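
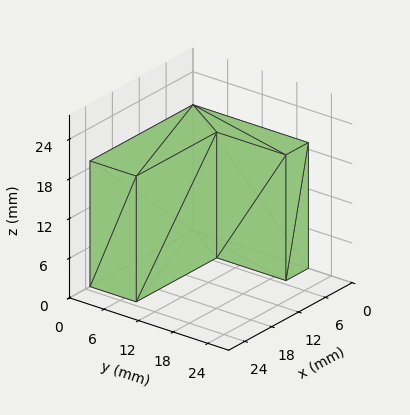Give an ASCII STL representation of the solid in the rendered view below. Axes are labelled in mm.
Reading the render: the shape is an L-shaped prism: outer 23 × 20 mm, arm thicknesses ≈ 8 mm (horizontal) and 5 mm (vertical), extruded 19 mm in z (dimensions read to the nearest mm from the axis ticks). For the STL, each face is triangulated and given an outward normal.

solid part
  facet normal 0.0000 0.0000 -1.0000
    outer loop
      vertex 23.000 8.000 0.000
      vertex 23.000 0.000 0.000
      vertex 0.000 0.000 0.000
    endloop
  endfacet
  facet normal 0.0000 0.0000 -1.0000
    outer loop
      vertex 5.000 8.000 0.000
      vertex 23.000 8.000 0.000
      vertex 0.000 0.000 0.000
    endloop
  endfacet
  facet normal 0.0000 0.0000 -1.0000
    outer loop
      vertex 5.000 20.000 0.000
      vertex 5.000 8.000 0.000
      vertex 0.000 0.000 0.000
    endloop
  endfacet
  facet normal 0.0000 0.0000 -1.0000
    outer loop
      vertex 0.000 20.000 0.000
      vertex 5.000 20.000 0.000
      vertex 0.000 0.000 0.000
    endloop
  endfacet
  facet normal 0.0000 0.0000 1.0000
    outer loop
      vertex 0.000 0.000 19.000
      vertex 23.000 0.000 19.000
      vertex 23.000 8.000 19.000
    endloop
  endfacet
  facet normal 0.0000 0.0000 1.0000
    outer loop
      vertex 0.000 0.000 19.000
      vertex 23.000 8.000 19.000
      vertex 5.000 8.000 19.000
    endloop
  endfacet
  facet normal 0.0000 0.0000 1.0000
    outer loop
      vertex 0.000 0.000 19.000
      vertex 5.000 8.000 19.000
      vertex 5.000 20.000 19.000
    endloop
  endfacet
  facet normal 0.0000 0.0000 1.0000
    outer loop
      vertex 0.000 0.000 19.000
      vertex 5.000 20.000 19.000
      vertex 0.000 20.000 19.000
    endloop
  endfacet
  facet normal 0.0000 -1.0000 0.0000
    outer loop
      vertex 0.000 0.000 0.000
      vertex 23.000 0.000 0.000
      vertex 23.000 0.000 19.000
    endloop
  endfacet
  facet normal 0.0000 -1.0000 0.0000
    outer loop
      vertex 0.000 0.000 0.000
      vertex 23.000 0.000 19.000
      vertex 0.000 0.000 19.000
    endloop
  endfacet
  facet normal 1.0000 0.0000 0.0000
    outer loop
      vertex 23.000 0.000 0.000
      vertex 23.000 8.000 0.000
      vertex 23.000 8.000 19.000
    endloop
  endfacet
  facet normal 1.0000 0.0000 0.0000
    outer loop
      vertex 23.000 0.000 0.000
      vertex 23.000 8.000 19.000
      vertex 23.000 0.000 19.000
    endloop
  endfacet
  facet normal 0.0000 1.0000 0.0000
    outer loop
      vertex 23.000 8.000 0.000
      vertex 5.000 8.000 0.000
      vertex 5.000 8.000 19.000
    endloop
  endfacet
  facet normal 0.0000 1.0000 0.0000
    outer loop
      vertex 23.000 8.000 0.000
      vertex 5.000 8.000 19.000
      vertex 23.000 8.000 19.000
    endloop
  endfacet
  facet normal 1.0000 0.0000 0.0000
    outer loop
      vertex 5.000 8.000 0.000
      vertex 5.000 20.000 0.000
      vertex 5.000 20.000 19.000
    endloop
  endfacet
  facet normal 1.0000 0.0000 0.0000
    outer loop
      vertex 5.000 8.000 0.000
      vertex 5.000 20.000 19.000
      vertex 5.000 8.000 19.000
    endloop
  endfacet
  facet normal 0.0000 1.0000 0.0000
    outer loop
      vertex 5.000 20.000 0.000
      vertex 0.000 20.000 0.000
      vertex 0.000 20.000 19.000
    endloop
  endfacet
  facet normal 0.0000 1.0000 0.0000
    outer loop
      vertex 5.000 20.000 0.000
      vertex 0.000 20.000 19.000
      vertex 5.000 20.000 19.000
    endloop
  endfacet
  facet normal -1.0000 0.0000 0.0000
    outer loop
      vertex 0.000 20.000 0.000
      vertex 0.000 0.000 0.000
      vertex 0.000 0.000 19.000
    endloop
  endfacet
  facet normal -1.0000 0.0000 0.0000
    outer loop
      vertex 0.000 20.000 0.000
      vertex 0.000 0.000 19.000
      vertex 0.000 20.000 19.000
    endloop
  endfacet
endsolid part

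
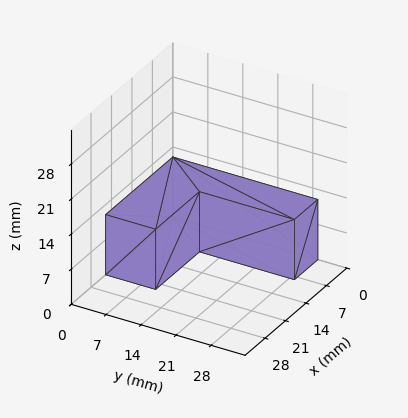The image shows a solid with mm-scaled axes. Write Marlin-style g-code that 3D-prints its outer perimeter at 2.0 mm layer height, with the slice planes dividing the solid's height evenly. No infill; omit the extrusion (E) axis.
Reading the render: the shape is an L-shaped prism: outer 23 × 29 mm, arm thicknesses ≈ 10 mm (horizontal) and 8 mm (vertical), extruded 12 mm in z (dimensions read to the nearest mm from the axis ticks). For the g-code, the solid's height is divided into equal slices at the stated Δz and each level perimeter traced with G1 moves after a G0 lift.

; perimeter-only toolpath
G21 ; units = mm
G90 ; absolute positioning
G28 ; home
; layer 1
G0 Z2.0
G0 X0.0 Y0.0
G1 X23.0 Y0.0
G1 X23.0 Y10.0
G1 X8.0 Y10.0
G1 X8.0 Y29.0
G1 X0.0 Y29.0
G1 X0.0 Y0.0
; layer 2
G0 Z4.0
G0 X0.0 Y0.0
G1 X23.0 Y0.0
G1 X23.0 Y10.0
G1 X8.0 Y10.0
G1 X8.0 Y29.0
G1 X0.0 Y29.0
G1 X0.0 Y0.0
; layer 3
G0 Z6.0
G0 X0.0 Y0.0
G1 X23.0 Y0.0
G1 X23.0 Y10.0
G1 X8.0 Y10.0
G1 X8.0 Y29.0
G1 X0.0 Y29.0
G1 X0.0 Y0.0
; layer 4
G0 Z8.0
G0 X0.0 Y0.0
G1 X23.0 Y0.0
G1 X23.0 Y10.0
G1 X8.0 Y10.0
G1 X8.0 Y29.0
G1 X0.0 Y29.0
G1 X0.0 Y0.0
; layer 5
G0 Z10.0
G0 X0.0 Y0.0
G1 X23.0 Y0.0
G1 X23.0 Y10.0
G1 X8.0 Y10.0
G1 X8.0 Y29.0
G1 X0.0 Y29.0
G1 X0.0 Y0.0
; layer 6
G0 Z12.0
G0 X0.0 Y0.0
G1 X23.0 Y0.0
G1 X23.0 Y10.0
G1 X8.0 Y10.0
G1 X8.0 Y29.0
G1 X0.0 Y29.0
G1 X0.0 Y0.0
M2 ; end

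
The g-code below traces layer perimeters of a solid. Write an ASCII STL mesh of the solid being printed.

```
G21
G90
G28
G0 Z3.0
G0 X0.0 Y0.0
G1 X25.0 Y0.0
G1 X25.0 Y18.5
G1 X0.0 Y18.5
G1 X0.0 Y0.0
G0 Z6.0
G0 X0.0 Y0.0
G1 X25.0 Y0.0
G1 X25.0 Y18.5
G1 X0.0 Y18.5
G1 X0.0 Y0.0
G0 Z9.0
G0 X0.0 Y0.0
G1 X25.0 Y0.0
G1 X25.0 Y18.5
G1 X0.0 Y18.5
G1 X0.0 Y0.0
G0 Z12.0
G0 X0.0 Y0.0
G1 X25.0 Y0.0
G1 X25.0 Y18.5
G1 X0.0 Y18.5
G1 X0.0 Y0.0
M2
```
solid part
  facet normal 0.0000 0.0000 -1.0000
    outer loop
      vertex 25.0 18.5 0.0
      vertex 25.0 0.0 0.0
      vertex 0.0 0.0 0.0
    endloop
  endfacet
  facet normal 0.0000 0.0000 -1.0000
    outer loop
      vertex 0.0 18.5 0.0
      vertex 25.0 18.5 0.0
      vertex 0.0 0.0 0.0
    endloop
  endfacet
  facet normal 0.0000 0.0000 1.0000
    outer loop
      vertex 0.0 0.0 12.0
      vertex 25.0 0.0 12.0
      vertex 25.0 18.5 12.0
    endloop
  endfacet
  facet normal 0.0000 0.0000 1.0000
    outer loop
      vertex 0.0 0.0 12.0
      vertex 25.0 18.5 12.0
      vertex 0.0 18.5 12.0
    endloop
  endfacet
  facet normal 0.0000 -1.0000 0.0000
    outer loop
      vertex 0.0 0.0 0.0
      vertex 25.0 0.0 0.0
      vertex 25.0 0.0 12.0
    endloop
  endfacet
  facet normal 0.0000 -1.0000 0.0000
    outer loop
      vertex 0.0 0.0 0.0
      vertex 25.0 0.0 12.0
      vertex 0.0 0.0 12.0
    endloop
  endfacet
  facet normal 0.0000 1.0000 0.0000
    outer loop
      vertex 25.0 18.5 12.0
      vertex 25.0 18.5 0.0
      vertex 0.0 18.5 0.0
    endloop
  endfacet
  facet normal 0.0000 1.0000 0.0000
    outer loop
      vertex 0.0 18.5 12.0
      vertex 25.0 18.5 12.0
      vertex 0.0 18.5 0.0
    endloop
  endfacet
  facet normal -1.0000 0.0000 0.0000
    outer loop
      vertex 0.0 18.5 12.0
      vertex 0.0 18.5 0.0
      vertex 0.0 0.0 0.0
    endloop
  endfacet
  facet normal -1.0000 0.0000 0.0000
    outer loop
      vertex 0.0 0.0 12.0
      vertex 0.0 18.5 12.0
      vertex 0.0 0.0 0.0
    endloop
  endfacet
  facet normal 1.0000 0.0000 0.0000
    outer loop
      vertex 25.0 0.0 0.0
      vertex 25.0 18.5 0.0
      vertex 25.0 18.5 12.0
    endloop
  endfacet
  facet normal 1.0000 0.0000 0.0000
    outer loop
      vertex 25.0 0.0 0.0
      vertex 25.0 18.5 12.0
      vertex 25.0 0.0 12.0
    endloop
  endfacet
endsolid part

The G0 Z moves step by Δz≈3.0 mm. Every layer's G1 loop is the same polygon, so the solid is a straight extrusion of it from z=0 to z≈12. Closing with flat bottom and top caps and triangulating gives 12 facets — a rectangular box, roughly 25 × 18.5 mm footprint and 12 mm tall.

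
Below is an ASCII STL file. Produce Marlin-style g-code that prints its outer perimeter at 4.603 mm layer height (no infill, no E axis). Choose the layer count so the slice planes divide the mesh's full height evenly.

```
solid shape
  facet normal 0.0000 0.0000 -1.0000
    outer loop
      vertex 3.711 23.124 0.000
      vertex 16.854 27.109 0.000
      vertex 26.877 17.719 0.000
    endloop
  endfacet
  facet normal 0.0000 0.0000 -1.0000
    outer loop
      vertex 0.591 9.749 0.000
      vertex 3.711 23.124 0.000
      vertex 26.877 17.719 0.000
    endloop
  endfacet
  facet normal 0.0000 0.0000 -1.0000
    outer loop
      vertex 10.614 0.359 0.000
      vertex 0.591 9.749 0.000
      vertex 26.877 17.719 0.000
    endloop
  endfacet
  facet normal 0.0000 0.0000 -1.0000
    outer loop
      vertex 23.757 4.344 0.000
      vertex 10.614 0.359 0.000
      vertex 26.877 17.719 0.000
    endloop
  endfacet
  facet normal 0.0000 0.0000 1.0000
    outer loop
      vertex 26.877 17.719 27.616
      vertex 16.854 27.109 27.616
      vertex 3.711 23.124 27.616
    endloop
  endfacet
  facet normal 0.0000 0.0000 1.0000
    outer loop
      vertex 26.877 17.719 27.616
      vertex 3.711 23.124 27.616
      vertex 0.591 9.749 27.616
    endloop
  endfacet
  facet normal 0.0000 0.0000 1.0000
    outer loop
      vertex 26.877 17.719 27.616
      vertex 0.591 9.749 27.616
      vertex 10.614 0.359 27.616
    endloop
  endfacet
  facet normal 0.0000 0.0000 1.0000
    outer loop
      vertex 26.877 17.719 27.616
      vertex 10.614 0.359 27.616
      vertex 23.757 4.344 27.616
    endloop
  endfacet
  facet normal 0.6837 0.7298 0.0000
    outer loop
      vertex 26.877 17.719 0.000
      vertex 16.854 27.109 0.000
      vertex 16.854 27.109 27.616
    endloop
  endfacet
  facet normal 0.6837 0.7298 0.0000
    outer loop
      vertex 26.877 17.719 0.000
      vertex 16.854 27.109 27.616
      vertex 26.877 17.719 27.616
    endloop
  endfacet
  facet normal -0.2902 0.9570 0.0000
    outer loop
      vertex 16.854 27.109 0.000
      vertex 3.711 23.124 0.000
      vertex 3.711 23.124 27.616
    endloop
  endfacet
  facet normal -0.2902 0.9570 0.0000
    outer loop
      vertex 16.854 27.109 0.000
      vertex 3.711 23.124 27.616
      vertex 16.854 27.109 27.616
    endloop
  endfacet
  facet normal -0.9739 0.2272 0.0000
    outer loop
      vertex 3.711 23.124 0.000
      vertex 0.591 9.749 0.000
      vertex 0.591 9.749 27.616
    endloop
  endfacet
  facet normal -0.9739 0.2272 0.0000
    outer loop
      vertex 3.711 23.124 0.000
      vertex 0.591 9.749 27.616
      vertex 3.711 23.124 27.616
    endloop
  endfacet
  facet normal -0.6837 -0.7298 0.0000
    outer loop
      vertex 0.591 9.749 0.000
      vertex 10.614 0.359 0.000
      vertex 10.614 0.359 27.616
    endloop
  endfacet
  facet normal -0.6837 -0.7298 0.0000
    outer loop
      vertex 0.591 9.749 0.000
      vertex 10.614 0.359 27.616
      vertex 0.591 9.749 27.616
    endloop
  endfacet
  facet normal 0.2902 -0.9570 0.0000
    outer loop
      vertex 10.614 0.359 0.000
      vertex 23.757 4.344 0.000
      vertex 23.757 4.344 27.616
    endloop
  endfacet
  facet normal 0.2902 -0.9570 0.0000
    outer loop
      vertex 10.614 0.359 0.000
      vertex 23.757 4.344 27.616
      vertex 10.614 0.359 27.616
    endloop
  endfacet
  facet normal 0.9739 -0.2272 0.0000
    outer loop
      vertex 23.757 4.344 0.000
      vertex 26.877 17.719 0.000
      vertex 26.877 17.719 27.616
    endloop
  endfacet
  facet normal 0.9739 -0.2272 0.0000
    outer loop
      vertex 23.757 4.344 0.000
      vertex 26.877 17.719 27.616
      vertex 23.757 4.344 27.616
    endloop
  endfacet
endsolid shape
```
; perimeter-only toolpath
G21 ; units = mm
G90 ; absolute positioning
G28 ; home
; layer 1
G0 Z4.603
G0 X26.877 Y17.719
G1 X16.854 Y27.109
G1 X3.711 Y23.124
G1 X0.591 Y9.749
G1 X10.614 Y0.359
G1 X23.757 Y4.344
G1 X26.877 Y17.719
; layer 2
G0 Z9.205
G0 X26.877 Y17.719
G1 X16.854 Y27.109
G1 X3.711 Y23.124
G1 X0.591 Y9.749
G1 X10.614 Y0.359
G1 X23.757 Y4.344
G1 X26.877 Y17.719
; layer 3
G0 Z13.808
G0 X26.877 Y17.719
G1 X16.854 Y27.109
G1 X3.711 Y23.124
G1 X0.591 Y9.749
G1 X10.614 Y0.359
G1 X23.757 Y4.344
G1 X26.877 Y17.719
; layer 4
G0 Z18.411
G0 X26.877 Y17.719
G1 X16.854 Y27.109
G1 X3.711 Y23.124
G1 X0.591 Y9.749
G1 X10.614 Y0.359
G1 X23.757 Y4.344
G1 X26.877 Y17.719
; layer 5
G0 Z23.013
G0 X26.877 Y17.719
G1 X16.854 Y27.109
G1 X3.711 Y23.124
G1 X0.591 Y9.749
G1 X10.614 Y0.359
G1 X23.757 Y4.344
G1 X26.877 Y17.719
; layer 6
G0 Z27.616
G0 X26.877 Y17.719
G1 X16.854 Y27.109
G1 X3.711 Y23.124
G1 X0.591 Y9.749
G1 X10.614 Y0.359
G1 X23.757 Y4.344
G1 X26.877 Y17.719
M2 ; end

The solid is a regular 6-sided prism (a cylinder approximated with 6 flat sides), circumscribed radius ≈ 13.7 mm, height ≈ 27.6 mm. Slicing at Δz = 4.603 mm — 6 equal slices spanning the solid's height, so layer i sits at z = i·h/6 — gives 6 non-empty perimeters. Each is a 6-segment closed polygon; G0 lifts to the layer z and rapids to the start vertex, then G1 traces the edges.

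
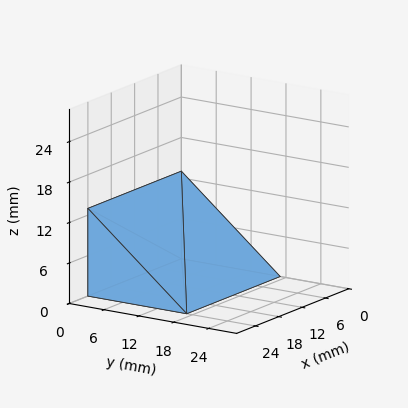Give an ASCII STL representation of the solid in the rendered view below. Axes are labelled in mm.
Reading the render: the shape is a wedge (ramp): 24 × 17 mm base, rising to 13 mm along the y=0 edge and sloping linearly to z=0 at y=17 (dimensions read to the nearest mm from the axis ticks). For the STL, each face is triangulated and given an outward normal.

solid part
  facet normal 0.0000 0.0000 -1.0000
    outer loop
      vertex 24.000 17.000 0.000
      vertex 24.000 0.000 0.000
      vertex 0.000 0.000 0.000
    endloop
  endfacet
  facet normal 0.0000 0.0000 -1.0000
    outer loop
      vertex 0.000 17.000 0.000
      vertex 24.000 17.000 0.000
      vertex 0.000 0.000 0.000
    endloop
  endfacet
  facet normal 0.0000 -1.0000 0.0000
    outer loop
      vertex 0.000 0.000 0.000
      vertex 24.000 0.000 0.000
      vertex 24.000 0.000 13.000
    endloop
  endfacet
  facet normal 0.0000 -1.0000 0.0000
    outer loop
      vertex 0.000 0.000 0.000
      vertex 24.000 0.000 13.000
      vertex 0.000 0.000 13.000
    endloop
  endfacet
  facet normal 0.0000 0.6075 0.7944
    outer loop
      vertex 0.000 0.000 13.000
      vertex 24.000 0.000 13.000
      vertex 24.000 17.000 0.000
    endloop
  endfacet
  facet normal 0.0000 0.6075 0.7944
    outer loop
      vertex 0.000 0.000 13.000
      vertex 24.000 17.000 0.000
      vertex 0.000 17.000 0.000
    endloop
  endfacet
  facet normal -1.0000 0.0000 0.0000
    outer loop
      vertex 0.000 0.000 13.000
      vertex 0.000 17.000 0.000
      vertex 0.000 0.000 0.000
    endloop
  endfacet
  facet normal 1.0000 0.0000 0.0000
    outer loop
      vertex 24.000 0.000 0.000
      vertex 24.000 17.000 0.000
      vertex 24.000 0.000 13.000
    endloop
  endfacet
endsolid part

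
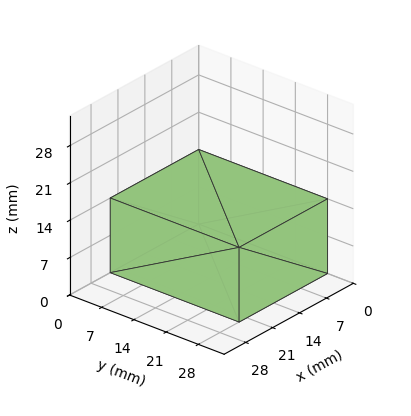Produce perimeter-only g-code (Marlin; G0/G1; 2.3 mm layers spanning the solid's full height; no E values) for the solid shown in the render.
Reading the render: the shape is a rectangular box, roughly 23 × 28 mm footprint and 14 mm tall (dimensions read to the nearest mm from the axis ticks). For the g-code, the solid's height is divided into equal slices at the stated Δz and each level perimeter traced with G1 moves after a G0 lift.

; perimeter-only toolpath
G21 ; units = mm
G90 ; absolute positioning
G28 ; home
; layer 1
G0 Z2.3
G0 X0.0 Y0.0
G1 X23.0 Y0.0
G1 X23.0 Y28.0
G1 X0.0 Y28.0
G1 X0.0 Y0.0
; layer 2
G0 Z4.7
G0 X0.0 Y0.0
G1 X23.0 Y0.0
G1 X23.0 Y28.0
G1 X0.0 Y28.0
G1 X0.0 Y0.0
; layer 3
G0 Z7.0
G0 X0.0 Y0.0
G1 X23.0 Y0.0
G1 X23.0 Y28.0
G1 X0.0 Y28.0
G1 X0.0 Y0.0
; layer 4
G0 Z9.3
G0 X0.0 Y0.0
G1 X23.0 Y0.0
G1 X23.0 Y28.0
G1 X0.0 Y28.0
G1 X0.0 Y0.0
; layer 5
G0 Z11.7
G0 X0.0 Y0.0
G1 X23.0 Y0.0
G1 X23.0 Y28.0
G1 X0.0 Y28.0
G1 X0.0 Y0.0
; layer 6
G0 Z14.0
G0 X0.0 Y0.0
G1 X23.0 Y0.0
G1 X23.0 Y28.0
G1 X0.0 Y28.0
G1 X0.0 Y0.0
M2 ; end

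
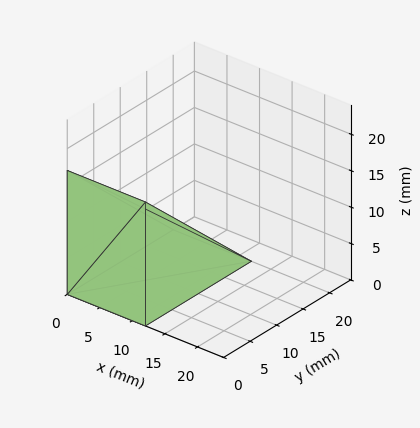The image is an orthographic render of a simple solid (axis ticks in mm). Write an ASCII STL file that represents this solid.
Reading the render: the shape is a wedge (ramp): 12 × 20 mm base, rising to 17 mm along the y=0 edge and sloping linearly to z=0 at y=20 (dimensions read to the nearest mm from the axis ticks). For the STL, each face is triangulated and given an outward normal.

solid part
  facet normal 0.0000 0.0000 -1.0000
    outer loop
      vertex 12.000 20.000 0.000
      vertex 12.000 0.000 0.000
      vertex 0.000 0.000 0.000
    endloop
  endfacet
  facet normal 0.0000 0.0000 -1.0000
    outer loop
      vertex 0.000 20.000 0.000
      vertex 12.000 20.000 0.000
      vertex 0.000 0.000 0.000
    endloop
  endfacet
  facet normal 0.0000 -1.0000 0.0000
    outer loop
      vertex 0.000 0.000 0.000
      vertex 12.000 0.000 0.000
      vertex 12.000 0.000 17.000
    endloop
  endfacet
  facet normal 0.0000 -1.0000 0.0000
    outer loop
      vertex 0.000 0.000 0.000
      vertex 12.000 0.000 17.000
      vertex 0.000 0.000 17.000
    endloop
  endfacet
  facet normal 0.0000 0.6476 0.7619
    outer loop
      vertex 0.000 0.000 17.000
      vertex 12.000 0.000 17.000
      vertex 12.000 20.000 0.000
    endloop
  endfacet
  facet normal 0.0000 0.6476 0.7619
    outer loop
      vertex 0.000 0.000 17.000
      vertex 12.000 20.000 0.000
      vertex 0.000 20.000 0.000
    endloop
  endfacet
  facet normal -1.0000 0.0000 0.0000
    outer loop
      vertex 0.000 0.000 17.000
      vertex 0.000 20.000 0.000
      vertex 0.000 0.000 0.000
    endloop
  endfacet
  facet normal 1.0000 0.0000 0.0000
    outer loop
      vertex 12.000 0.000 0.000
      vertex 12.000 20.000 0.000
      vertex 12.000 0.000 17.000
    endloop
  endfacet
endsolid part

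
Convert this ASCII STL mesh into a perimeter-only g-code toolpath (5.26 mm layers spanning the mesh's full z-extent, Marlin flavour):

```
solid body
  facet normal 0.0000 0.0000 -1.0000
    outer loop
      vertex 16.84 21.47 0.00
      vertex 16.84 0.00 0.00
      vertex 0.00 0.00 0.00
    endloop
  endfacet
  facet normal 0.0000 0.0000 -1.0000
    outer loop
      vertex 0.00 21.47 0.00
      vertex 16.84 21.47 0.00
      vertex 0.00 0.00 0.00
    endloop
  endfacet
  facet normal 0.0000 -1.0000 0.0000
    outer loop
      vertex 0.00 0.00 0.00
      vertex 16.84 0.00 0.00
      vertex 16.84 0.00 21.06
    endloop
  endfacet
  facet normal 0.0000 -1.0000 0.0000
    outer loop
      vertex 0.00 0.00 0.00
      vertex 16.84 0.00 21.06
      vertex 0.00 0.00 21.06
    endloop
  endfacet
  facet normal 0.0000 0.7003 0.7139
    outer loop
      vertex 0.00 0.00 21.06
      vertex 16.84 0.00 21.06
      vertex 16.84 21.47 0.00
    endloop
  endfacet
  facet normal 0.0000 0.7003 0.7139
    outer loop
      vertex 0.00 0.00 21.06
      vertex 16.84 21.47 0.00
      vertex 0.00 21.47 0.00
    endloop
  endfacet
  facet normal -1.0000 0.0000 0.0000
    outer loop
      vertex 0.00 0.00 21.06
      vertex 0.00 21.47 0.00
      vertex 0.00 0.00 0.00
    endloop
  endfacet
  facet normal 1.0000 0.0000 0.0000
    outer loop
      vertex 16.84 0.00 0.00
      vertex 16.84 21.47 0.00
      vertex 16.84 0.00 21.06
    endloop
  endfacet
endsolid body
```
; perimeter-only toolpath
G21 ; units = mm
G90 ; absolute positioning
G28 ; home
; layer 1
G0 Z5.26
G0 X0.00 Y0.00
G1 X16.84 Y0.00
G1 X16.84 Y16.10
G1 X0.00 Y16.10
G1 X0.00 Y0.00
; layer 2
G0 Z10.53
G0 X0.00 Y0.00
G1 X16.84 Y0.00
G1 X16.84 Y10.73
G1 X0.00 Y10.73
G1 X0.00 Y0.00
; layer 3
G0 Z15.79
G0 X0.00 Y0.00
G1 X16.84 Y0.00
G1 X16.84 Y5.37
G1 X0.00 Y5.37
G1 X0.00 Y0.00
M2 ; end

The solid is a wedge (ramp): 16.8 × 21.5 mm base, rising to 21.1 mm along the y=0 edge and sloping linearly to z=0 at y=21.5. Slicing at Δz = 5.26 mm — 4 equal slices spanning the solid's height, so layer i sits at z = i·h/4 — gives 3 non-empty perimeters. Each is a 4-segment closed polygon; G0 lifts to the layer z and rapids to the start vertex, then G1 traces the edges. The cross-section shrinks linearly with z (the slice at the apex is degenerate and omitted).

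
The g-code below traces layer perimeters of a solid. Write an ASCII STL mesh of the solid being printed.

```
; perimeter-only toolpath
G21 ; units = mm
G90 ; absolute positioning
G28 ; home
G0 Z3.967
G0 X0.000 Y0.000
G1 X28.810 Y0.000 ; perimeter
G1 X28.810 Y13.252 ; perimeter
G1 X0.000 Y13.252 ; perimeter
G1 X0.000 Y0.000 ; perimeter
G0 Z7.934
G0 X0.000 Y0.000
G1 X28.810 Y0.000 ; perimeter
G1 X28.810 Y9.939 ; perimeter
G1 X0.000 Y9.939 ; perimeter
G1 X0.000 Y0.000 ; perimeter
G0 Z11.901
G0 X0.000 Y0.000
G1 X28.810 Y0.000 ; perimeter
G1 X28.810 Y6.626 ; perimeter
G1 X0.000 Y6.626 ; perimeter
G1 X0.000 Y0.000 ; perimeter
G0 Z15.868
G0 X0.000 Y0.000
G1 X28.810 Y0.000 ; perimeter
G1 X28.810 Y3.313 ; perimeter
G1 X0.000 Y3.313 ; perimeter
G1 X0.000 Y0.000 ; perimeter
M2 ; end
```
solid part
  facet normal 0.0000 0.0000 -1.0000
    outer loop
      vertex 28.810 16.565 0.000
      vertex 28.810 0.000 0.000
      vertex 0.000 0.000 0.000
    endloop
  endfacet
  facet normal 0.0000 0.0000 -1.0000
    outer loop
      vertex 0.000 16.565 0.000
      vertex 28.810 16.565 0.000
      vertex 0.000 0.000 0.000
    endloop
  endfacet
  facet normal 0.0000 -1.0000 0.0000
    outer loop
      vertex 0.000 0.000 0.000
      vertex 28.810 0.000 0.000
      vertex 28.810 0.000 19.835
    endloop
  endfacet
  facet normal 0.0000 -1.0000 0.0000
    outer loop
      vertex 0.000 0.000 0.000
      vertex 28.810 0.000 19.835
      vertex 0.000 0.000 19.835
    endloop
  endfacet
  facet normal 0.0000 0.7675 0.6410
    outer loop
      vertex 0.000 0.000 19.835
      vertex 28.810 0.000 19.835
      vertex 28.810 16.565 0.000
    endloop
  endfacet
  facet normal 0.0000 0.7675 0.6410
    outer loop
      vertex 0.000 0.000 19.835
      vertex 28.810 16.565 0.000
      vertex 0.000 16.565 0.000
    endloop
  endfacet
  facet normal -1.0000 0.0000 0.0000
    outer loop
      vertex 0.000 0.000 19.835
      vertex 0.000 16.565 0.000
      vertex 0.000 0.000 0.000
    endloop
  endfacet
  facet normal 1.0000 0.0000 0.0000
    outer loop
      vertex 28.810 0.000 0.000
      vertex 28.810 16.565 0.000
      vertex 28.810 0.000 19.835
    endloop
  endfacet
endsolid part

The G0 Z moves step by Δz≈3.967 mm. The G1 loops shrink linearly with z, so the solid tapers from its base footprint up to z≈19.8. Closing with a flat bottom cap and the tapered top and triangulating gives 8 facets — a wedge (ramp): 28.8 × 16.6 mm base, rising to 19.8 mm along the y=0 edge and sloping linearly to z=0 at y=16.6.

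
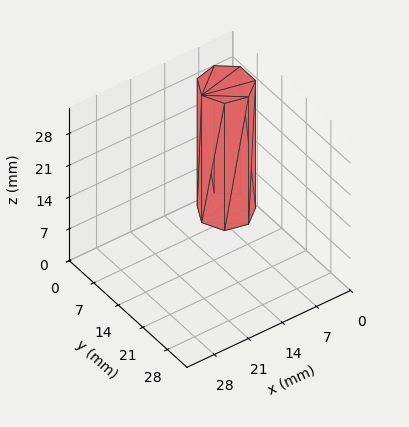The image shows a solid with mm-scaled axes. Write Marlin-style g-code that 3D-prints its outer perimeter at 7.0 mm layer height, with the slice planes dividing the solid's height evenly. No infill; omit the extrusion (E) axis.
Reading the render: the shape is a regular 7-sided prism (a cylinder approximated with 7 flat sides), circumscribed radius ≈ 5 mm, height ≈ 28 mm (dimensions read to the nearest mm from the axis ticks). For the g-code, the solid's height is divided into equal slices at the stated Δz and each level perimeter traced with G1 moves after a G0 lift.

; perimeter-only toolpath
G21 ; units = mm
G90 ; absolute positioning
G28 ; home
; layer 1
G0 Z7.0
G0 X10.0 Y5.0
G1 X8.1 Y8.9
G1 X3.9 Y9.9
G1 X0.5 Y7.2
G1 X0.5 Y2.8
G1 X3.9 Y0.1
G1 X8.1 Y1.1
G1 X10.0 Y5.0
; layer 2
G0 Z14.0
G0 X10.0 Y5.0
G1 X8.1 Y8.9
G1 X3.9 Y9.9
G1 X0.5 Y7.2
G1 X0.5 Y2.8
G1 X3.9 Y0.1
G1 X8.1 Y1.1
G1 X10.0 Y5.0
; layer 3
G0 Z21.0
G0 X10.0 Y5.0
G1 X8.1 Y8.9
G1 X3.9 Y9.9
G1 X0.5 Y7.2
G1 X0.5 Y2.8
G1 X3.9 Y0.1
G1 X8.1 Y1.1
G1 X10.0 Y5.0
; layer 4
G0 Z28.0
G0 X10.0 Y5.0
G1 X8.1 Y8.9
G1 X3.9 Y9.9
G1 X0.5 Y7.2
G1 X0.5 Y2.8
G1 X3.9 Y0.1
G1 X8.1 Y1.1
G1 X10.0 Y5.0
M2 ; end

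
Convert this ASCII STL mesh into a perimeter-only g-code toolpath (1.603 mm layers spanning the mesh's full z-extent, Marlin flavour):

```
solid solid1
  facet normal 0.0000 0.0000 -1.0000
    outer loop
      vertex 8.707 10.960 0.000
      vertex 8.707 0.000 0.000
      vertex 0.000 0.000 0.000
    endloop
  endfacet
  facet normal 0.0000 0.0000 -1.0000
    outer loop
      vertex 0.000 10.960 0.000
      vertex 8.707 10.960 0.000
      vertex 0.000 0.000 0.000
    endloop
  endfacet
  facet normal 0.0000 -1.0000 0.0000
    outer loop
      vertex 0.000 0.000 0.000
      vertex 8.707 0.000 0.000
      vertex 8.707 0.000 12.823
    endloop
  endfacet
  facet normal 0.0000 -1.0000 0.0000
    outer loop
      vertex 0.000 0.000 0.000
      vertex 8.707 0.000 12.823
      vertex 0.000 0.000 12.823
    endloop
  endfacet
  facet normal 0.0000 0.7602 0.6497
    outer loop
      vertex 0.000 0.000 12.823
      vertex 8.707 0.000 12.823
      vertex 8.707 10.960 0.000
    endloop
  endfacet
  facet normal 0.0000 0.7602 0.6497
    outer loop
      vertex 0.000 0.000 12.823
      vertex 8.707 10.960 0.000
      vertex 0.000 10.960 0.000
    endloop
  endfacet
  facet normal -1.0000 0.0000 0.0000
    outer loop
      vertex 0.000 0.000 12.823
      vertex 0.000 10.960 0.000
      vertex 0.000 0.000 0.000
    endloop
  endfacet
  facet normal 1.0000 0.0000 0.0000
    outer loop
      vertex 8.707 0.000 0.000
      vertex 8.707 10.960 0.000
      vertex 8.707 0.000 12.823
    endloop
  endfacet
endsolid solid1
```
; perimeter-only toolpath
G21 ; units = mm
G90 ; absolute positioning
G28 ; home
; layer 1
G0 Z1.603
G0 X0.000 Y0.000
G1 X8.707 Y0.000
G1 X8.707 Y9.590
G1 X0.000 Y9.590
G1 X0.000 Y0.000
; layer 2
G0 Z3.206
G0 X0.000 Y0.000
G1 X8.707 Y0.000
G1 X8.707 Y8.220
G1 X0.000 Y8.220
G1 X0.000 Y0.000
; layer 3
G0 Z4.809
G0 X0.000 Y0.000
G1 X8.707 Y0.000
G1 X8.707 Y6.850
G1 X0.000 Y6.850
G1 X0.000 Y0.000
; layer 4
G0 Z6.412
G0 X0.000 Y0.000
G1 X8.707 Y0.000
G1 X8.707 Y5.480
G1 X0.000 Y5.480
G1 X0.000 Y0.000
; layer 5
G0 Z8.014
G0 X0.000 Y0.000
G1 X8.707 Y0.000
G1 X8.707 Y4.110
G1 X0.000 Y4.110
G1 X0.000 Y0.000
; layer 6
G0 Z9.617
G0 X0.000 Y0.000
G1 X8.707 Y0.000
G1 X8.707 Y2.740
G1 X0.000 Y2.740
G1 X0.000 Y0.000
; layer 7
G0 Z11.220
G0 X0.000 Y0.000
G1 X8.707 Y0.000
G1 X8.707 Y1.370
G1 X0.000 Y1.370
G1 X0.000 Y0.000
M2 ; end

The solid is a wedge (ramp): 8.71 × 11 mm base, rising to 12.8 mm along the y=0 edge and sloping linearly to z=0 at y=11. Slicing at Δz = 1.603 mm — 8 equal slices spanning the solid's height, so layer i sits at z = i·h/8 — gives 7 non-empty perimeters. Each is a 4-segment closed polygon; G0 lifts to the layer z and rapids to the start vertex, then G1 traces the edges. The cross-section shrinks linearly with z (the slice at the apex is degenerate and omitted).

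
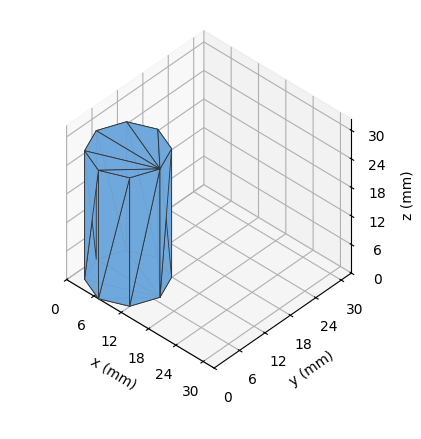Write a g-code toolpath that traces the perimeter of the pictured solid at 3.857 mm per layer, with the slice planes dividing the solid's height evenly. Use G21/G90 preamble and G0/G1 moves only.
Reading the render: the shape is a regular 8-sided prism (a cylinder approximated with 8 flat sides), circumscribed radius ≈ 7 mm, height ≈ 27 mm (dimensions read to the nearest mm from the axis ticks). For the g-code, the solid's height is divided into equal slices at the stated Δz and each level perimeter traced with G1 moves after a G0 lift.

; perimeter-only toolpath
G21 ; units = mm
G90 ; absolute positioning
G28 ; home
; layer 1
G0 Z3.857
G0 X14.000 Y7.000
G1 X11.950 Y11.950
G1 X7.000 Y14.000
G1 X2.050 Y11.950
G1 X0.000 Y7.000
G1 X2.050 Y2.050
G1 X7.000 Y0.000
G1 X11.950 Y2.050
G1 X14.000 Y7.000
; layer 2
G0 Z7.714
G0 X14.000 Y7.000
G1 X11.950 Y11.950
G1 X7.000 Y14.000
G1 X2.050 Y11.950
G1 X0.000 Y7.000
G1 X2.050 Y2.050
G1 X7.000 Y0.000
G1 X11.950 Y2.050
G1 X14.000 Y7.000
; layer 3
G0 Z11.571
G0 X14.000 Y7.000
G1 X11.950 Y11.950
G1 X7.000 Y14.000
G1 X2.050 Y11.950
G1 X0.000 Y7.000
G1 X2.050 Y2.050
G1 X7.000 Y0.000
G1 X11.950 Y2.050
G1 X14.000 Y7.000
; layer 4
G0 Z15.429
G0 X14.000 Y7.000
G1 X11.950 Y11.950
G1 X7.000 Y14.000
G1 X2.050 Y11.950
G1 X0.000 Y7.000
G1 X2.050 Y2.050
G1 X7.000 Y0.000
G1 X11.950 Y2.050
G1 X14.000 Y7.000
; layer 5
G0 Z19.286
G0 X14.000 Y7.000
G1 X11.950 Y11.950
G1 X7.000 Y14.000
G1 X2.050 Y11.950
G1 X0.000 Y7.000
G1 X2.050 Y2.050
G1 X7.000 Y0.000
G1 X11.950 Y2.050
G1 X14.000 Y7.000
; layer 6
G0 Z23.143
G0 X14.000 Y7.000
G1 X11.950 Y11.950
G1 X7.000 Y14.000
G1 X2.050 Y11.950
G1 X0.000 Y7.000
G1 X2.050 Y2.050
G1 X7.000 Y0.000
G1 X11.950 Y2.050
G1 X14.000 Y7.000
; layer 7
G0 Z27.000
G0 X14.000 Y7.000
G1 X11.950 Y11.950
G1 X7.000 Y14.000
G1 X2.050 Y11.950
G1 X0.000 Y7.000
G1 X2.050 Y2.050
G1 X7.000 Y0.000
G1 X11.950 Y2.050
G1 X14.000 Y7.000
M2 ; end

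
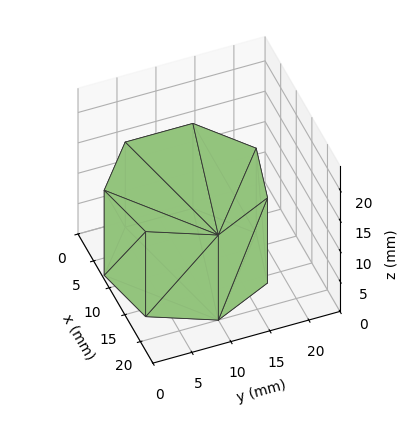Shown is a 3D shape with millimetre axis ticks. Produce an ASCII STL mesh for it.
Reading the render: the shape is a regular 7-sided prism (a cylinder approximated with 7 flat sides), circumscribed radius ≈ 10 mm, height ≈ 14 mm (dimensions read to the nearest mm from the axis ticks). For the STL, each face is triangulated and given an outward normal.

solid part
  facet normal 0.0000 0.0000 -1.0000
    outer loop
      vertex 7.77 19.75 0.00
      vertex 16.23 17.82 0.00
      vertex 20.00 10.00 0.00
    endloop
  endfacet
  facet normal 0.0000 0.0000 -1.0000
    outer loop
      vertex 0.99 14.34 0.00
      vertex 7.77 19.75 0.00
      vertex 20.00 10.00 0.00
    endloop
  endfacet
  facet normal 0.0000 0.0000 -1.0000
    outer loop
      vertex 0.99 5.66 0.00
      vertex 0.99 14.34 0.00
      vertex 20.00 10.00 0.00
    endloop
  endfacet
  facet normal 0.0000 0.0000 -1.0000
    outer loop
      vertex 7.77 0.25 0.00
      vertex 0.99 5.66 0.00
      vertex 20.00 10.00 0.00
    endloop
  endfacet
  facet normal 0.0000 0.0000 -1.0000
    outer loop
      vertex 16.23 2.18 0.00
      vertex 7.77 0.25 0.00
      vertex 20.00 10.00 0.00
    endloop
  endfacet
  facet normal 0.0000 0.0000 1.0000
    outer loop
      vertex 20.00 10.00 14.00
      vertex 16.23 17.82 14.00
      vertex 7.77 19.75 14.00
    endloop
  endfacet
  facet normal 0.0000 0.0000 1.0000
    outer loop
      vertex 20.00 10.00 14.00
      vertex 7.77 19.75 14.00
      vertex 0.99 14.34 14.00
    endloop
  endfacet
  facet normal 0.0000 0.0000 1.0000
    outer loop
      vertex 20.00 10.00 14.00
      vertex 0.99 14.34 14.00
      vertex 0.99 5.66 14.00
    endloop
  endfacet
  facet normal 0.0000 0.0000 1.0000
    outer loop
      vertex 20.00 10.00 14.00
      vertex 0.99 5.66 14.00
      vertex 7.77 0.25 14.00
    endloop
  endfacet
  facet normal 0.0000 0.0000 1.0000
    outer loop
      vertex 20.00 10.00 14.00
      vertex 7.77 0.25 14.00
      vertex 16.23 2.18 14.00
    endloop
  endfacet
  facet normal 0.9008 0.4343 0.0000
    outer loop
      vertex 20.00 10.00 0.00
      vertex 16.23 17.82 0.00
      vertex 16.23 17.82 14.00
    endloop
  endfacet
  facet normal 0.9008 0.4343 0.0000
    outer loop
      vertex 20.00 10.00 0.00
      vertex 16.23 17.82 14.00
      vertex 20.00 10.00 14.00
    endloop
  endfacet
  facet normal 0.2224 0.9750 0.0000
    outer loop
      vertex 16.23 17.82 0.00
      vertex 7.77 19.75 0.00
      vertex 7.77 19.75 14.00
    endloop
  endfacet
  facet normal 0.2224 0.9750 0.0000
    outer loop
      vertex 16.23 17.82 0.00
      vertex 7.77 19.75 14.00
      vertex 16.23 17.82 14.00
    endloop
  endfacet
  facet normal -0.6237 0.7817 0.0000
    outer loop
      vertex 7.77 19.75 0.00
      vertex 0.99 14.34 0.00
      vertex 0.99 14.34 14.00
    endloop
  endfacet
  facet normal -0.6237 0.7817 0.0000
    outer loop
      vertex 7.77 19.75 0.00
      vertex 0.99 14.34 14.00
      vertex 7.77 19.75 14.00
    endloop
  endfacet
  facet normal -1.0000 0.0000 0.0000
    outer loop
      vertex 0.99 14.34 0.00
      vertex 0.99 5.66 0.00
      vertex 0.99 5.66 14.00
    endloop
  endfacet
  facet normal -1.0000 0.0000 0.0000
    outer loop
      vertex 0.99 14.34 0.00
      vertex 0.99 5.66 14.00
      vertex 0.99 14.34 14.00
    endloop
  endfacet
  facet normal -0.6237 -0.7817 0.0000
    outer loop
      vertex 0.99 5.66 0.00
      vertex 7.77 0.25 0.00
      vertex 7.77 0.25 14.00
    endloop
  endfacet
  facet normal -0.6237 -0.7817 0.0000
    outer loop
      vertex 0.99 5.66 0.00
      vertex 7.77 0.25 14.00
      vertex 0.99 5.66 14.00
    endloop
  endfacet
  facet normal 0.2224 -0.9750 0.0000
    outer loop
      vertex 7.77 0.25 0.00
      vertex 16.23 2.18 0.00
      vertex 16.23 2.18 14.00
    endloop
  endfacet
  facet normal 0.2224 -0.9750 0.0000
    outer loop
      vertex 7.77 0.25 0.00
      vertex 16.23 2.18 14.00
      vertex 7.77 0.25 14.00
    endloop
  endfacet
  facet normal 0.9008 -0.4343 0.0000
    outer loop
      vertex 16.23 2.18 0.00
      vertex 20.00 10.00 0.00
      vertex 20.00 10.00 14.00
    endloop
  endfacet
  facet normal 0.9008 -0.4343 0.0000
    outer loop
      vertex 16.23 2.18 0.00
      vertex 20.00 10.00 14.00
      vertex 16.23 2.18 14.00
    endloop
  endfacet
endsolid part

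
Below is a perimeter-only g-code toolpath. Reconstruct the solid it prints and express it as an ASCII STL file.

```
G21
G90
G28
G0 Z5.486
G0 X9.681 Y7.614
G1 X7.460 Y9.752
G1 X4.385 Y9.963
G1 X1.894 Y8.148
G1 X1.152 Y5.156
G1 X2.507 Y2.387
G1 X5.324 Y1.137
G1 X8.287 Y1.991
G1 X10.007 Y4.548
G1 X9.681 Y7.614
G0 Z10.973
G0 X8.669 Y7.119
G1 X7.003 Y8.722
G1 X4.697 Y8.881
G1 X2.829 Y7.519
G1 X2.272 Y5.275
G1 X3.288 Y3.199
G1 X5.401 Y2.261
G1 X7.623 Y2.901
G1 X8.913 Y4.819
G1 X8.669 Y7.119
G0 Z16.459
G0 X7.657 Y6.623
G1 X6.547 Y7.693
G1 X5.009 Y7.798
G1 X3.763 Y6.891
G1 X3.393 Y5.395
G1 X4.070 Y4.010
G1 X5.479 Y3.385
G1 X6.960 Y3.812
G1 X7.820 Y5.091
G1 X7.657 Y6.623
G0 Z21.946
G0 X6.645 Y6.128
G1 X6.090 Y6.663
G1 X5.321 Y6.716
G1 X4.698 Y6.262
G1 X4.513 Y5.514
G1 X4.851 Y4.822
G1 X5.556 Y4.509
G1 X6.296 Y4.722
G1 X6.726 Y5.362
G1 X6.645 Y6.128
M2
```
solid part
  facet normal 0.0000 0.0000 -1.0000
    outer loop
      vertex 4.073 11.046 0.000
      vertex 7.917 10.782 0.000
      vertex 10.693 8.109 0.000
    endloop
  endfacet
  facet normal 0.0000 0.0000 -1.0000
    outer loop
      vertex 0.959 8.777 0.000
      vertex 4.073 11.046 0.000
      vertex 10.693 8.109 0.000
    endloop
  endfacet
  facet normal 0.0000 0.0000 -1.0000
    outer loop
      vertex 0.032 5.037 0.000
      vertex 0.959 8.777 0.000
      vertex 10.693 8.109 0.000
    endloop
  endfacet
  facet normal 0.0000 0.0000 -1.0000
    outer loop
      vertex 1.725 1.576 0.000
      vertex 0.032 5.037 0.000
      vertex 10.693 8.109 0.000
    endloop
  endfacet
  facet normal 0.0000 0.0000 -1.0000
    outer loop
      vertex 5.247 0.013 0.000
      vertex 1.725 1.576 0.000
      vertex 10.693 8.109 0.000
    endloop
  endfacet
  facet normal 0.0000 0.0000 -1.0000
    outer loop
      vertex 8.950 1.080 0.000
      vertex 5.247 0.013 0.000
      vertex 10.693 8.109 0.000
    endloop
  endfacet
  facet normal 0.0000 0.0000 -1.0000
    outer loop
      vertex 11.100 4.277 0.000
      vertex 8.950 1.080 0.000
      vertex 10.693 8.109 0.000
    endloop
  endfacet
  facet normal 0.6811 0.7073 0.1895
    outer loop
      vertex 10.693 8.109 0.000
      vertex 7.917 10.782 0.000
      vertex 5.633 5.633 27.432
    endloop
  endfacet
  facet normal 0.0673 0.9796 0.1895
    outer loop
      vertex 7.917 10.782 0.000
      vertex 4.073 11.046 0.000
      vertex 5.633 5.633 27.432
    endloop
  endfacet
  facet normal -0.5782 0.7936 0.1895
    outer loop
      vertex 4.073 11.046 0.000
      vertex 0.959 8.777 0.000
      vertex 5.633 5.633 27.432
    endloop
  endfacet
  facet normal -0.9530 0.2362 0.1895
    outer loop
      vertex 0.959 8.777 0.000
      vertex 0.032 5.037 0.000
      vertex 5.633 5.633 27.432
    endloop
  endfacet
  facet normal -0.8820 -0.4315 0.1895
    outer loop
      vertex 0.032 5.037 0.000
      vertex 1.725 1.576 0.000
      vertex 5.633 5.633 27.432
    endloop
  endfacet
  facet normal -0.3983 -0.8975 0.1895
    outer loop
      vertex 1.725 1.576 0.000
      vertex 5.247 0.013 0.000
      vertex 5.633 5.633 27.432
    endloop
  endfacet
  facet normal 0.2719 -0.9435 0.1895
    outer loop
      vertex 5.247 0.013 0.000
      vertex 8.950 1.080 0.000
      vertex 5.633 5.633 27.432
    endloop
  endfacet
  facet normal 0.8148 -0.5479 0.1895
    outer loop
      vertex 8.950 1.080 0.000
      vertex 11.100 4.277 0.000
      vertex 5.633 5.633 27.432
    endloop
  endfacet
  facet normal 0.9764 0.1037 0.1895
    outer loop
      vertex 11.100 4.277 0.000
      vertex 10.693 8.109 0.000
      vertex 5.633 5.633 27.432
    endloop
  endfacet
endsolid part

The G0 Z moves step by Δz≈5.486 mm. The G1 loops shrink linearly with z, so the solid tapers from its base footprint up to z≈27.4. Closing with a flat bottom cap and the tapered top and triangulating gives 16 facets — a regular 9-sided pyramid, base circumscribed radius ≈ 5.63 mm, apex at z ≈ 27.4 mm.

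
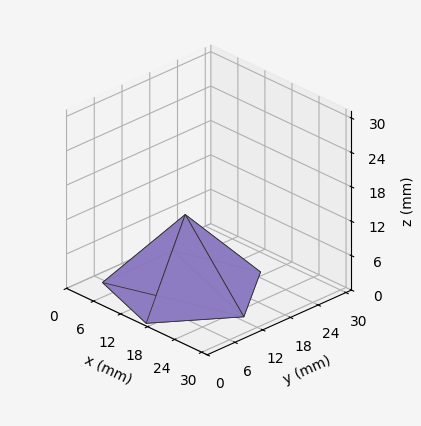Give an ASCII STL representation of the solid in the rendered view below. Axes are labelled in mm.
Reading the render: the shape is a regular 5-sided pyramid, base circumscribed radius ≈ 13 mm, apex at z ≈ 13 mm (dimensions read to the nearest mm from the axis ticks). For the STL, each face is triangulated and given an outward normal.

solid part
  facet normal 0.0000 0.0000 -1.0000
    outer loop
      vertex 2.483 20.641 0.000
      vertex 17.017 25.364 0.000
      vertex 26.000 13.000 0.000
    endloop
  endfacet
  facet normal 0.0000 0.0000 -1.0000
    outer loop
      vertex 2.483 5.359 0.000
      vertex 2.483 20.641 0.000
      vertex 26.000 13.000 0.000
    endloop
  endfacet
  facet normal 0.0000 0.0000 -1.0000
    outer loop
      vertex 17.017 0.636 0.000
      vertex 2.483 5.359 0.000
      vertex 26.000 13.000 0.000
    endloop
  endfacet
  facet normal 0.6290 0.4570 0.6290
    outer loop
      vertex 26.000 13.000 0.000
      vertex 17.017 25.364 0.000
      vertex 13.000 13.000 13.000
    endloop
  endfacet
  facet normal -0.2403 0.7394 0.6290
    outer loop
      vertex 17.017 25.364 0.000
      vertex 2.483 20.641 0.000
      vertex 13.000 13.000 13.000
    endloop
  endfacet
  facet normal -0.7774 0.0000 0.6290
    outer loop
      vertex 2.483 20.641 0.000
      vertex 2.483 5.359 0.000
      vertex 13.000 13.000 13.000
    endloop
  endfacet
  facet normal -0.2403 -0.7394 0.6290
    outer loop
      vertex 2.483 5.359 0.000
      vertex 17.017 0.636 0.000
      vertex 13.000 13.000 13.000
    endloop
  endfacet
  facet normal 0.6290 -0.4570 0.6290
    outer loop
      vertex 17.017 0.636 0.000
      vertex 26.000 13.000 0.000
      vertex 13.000 13.000 13.000
    endloop
  endfacet
endsolid part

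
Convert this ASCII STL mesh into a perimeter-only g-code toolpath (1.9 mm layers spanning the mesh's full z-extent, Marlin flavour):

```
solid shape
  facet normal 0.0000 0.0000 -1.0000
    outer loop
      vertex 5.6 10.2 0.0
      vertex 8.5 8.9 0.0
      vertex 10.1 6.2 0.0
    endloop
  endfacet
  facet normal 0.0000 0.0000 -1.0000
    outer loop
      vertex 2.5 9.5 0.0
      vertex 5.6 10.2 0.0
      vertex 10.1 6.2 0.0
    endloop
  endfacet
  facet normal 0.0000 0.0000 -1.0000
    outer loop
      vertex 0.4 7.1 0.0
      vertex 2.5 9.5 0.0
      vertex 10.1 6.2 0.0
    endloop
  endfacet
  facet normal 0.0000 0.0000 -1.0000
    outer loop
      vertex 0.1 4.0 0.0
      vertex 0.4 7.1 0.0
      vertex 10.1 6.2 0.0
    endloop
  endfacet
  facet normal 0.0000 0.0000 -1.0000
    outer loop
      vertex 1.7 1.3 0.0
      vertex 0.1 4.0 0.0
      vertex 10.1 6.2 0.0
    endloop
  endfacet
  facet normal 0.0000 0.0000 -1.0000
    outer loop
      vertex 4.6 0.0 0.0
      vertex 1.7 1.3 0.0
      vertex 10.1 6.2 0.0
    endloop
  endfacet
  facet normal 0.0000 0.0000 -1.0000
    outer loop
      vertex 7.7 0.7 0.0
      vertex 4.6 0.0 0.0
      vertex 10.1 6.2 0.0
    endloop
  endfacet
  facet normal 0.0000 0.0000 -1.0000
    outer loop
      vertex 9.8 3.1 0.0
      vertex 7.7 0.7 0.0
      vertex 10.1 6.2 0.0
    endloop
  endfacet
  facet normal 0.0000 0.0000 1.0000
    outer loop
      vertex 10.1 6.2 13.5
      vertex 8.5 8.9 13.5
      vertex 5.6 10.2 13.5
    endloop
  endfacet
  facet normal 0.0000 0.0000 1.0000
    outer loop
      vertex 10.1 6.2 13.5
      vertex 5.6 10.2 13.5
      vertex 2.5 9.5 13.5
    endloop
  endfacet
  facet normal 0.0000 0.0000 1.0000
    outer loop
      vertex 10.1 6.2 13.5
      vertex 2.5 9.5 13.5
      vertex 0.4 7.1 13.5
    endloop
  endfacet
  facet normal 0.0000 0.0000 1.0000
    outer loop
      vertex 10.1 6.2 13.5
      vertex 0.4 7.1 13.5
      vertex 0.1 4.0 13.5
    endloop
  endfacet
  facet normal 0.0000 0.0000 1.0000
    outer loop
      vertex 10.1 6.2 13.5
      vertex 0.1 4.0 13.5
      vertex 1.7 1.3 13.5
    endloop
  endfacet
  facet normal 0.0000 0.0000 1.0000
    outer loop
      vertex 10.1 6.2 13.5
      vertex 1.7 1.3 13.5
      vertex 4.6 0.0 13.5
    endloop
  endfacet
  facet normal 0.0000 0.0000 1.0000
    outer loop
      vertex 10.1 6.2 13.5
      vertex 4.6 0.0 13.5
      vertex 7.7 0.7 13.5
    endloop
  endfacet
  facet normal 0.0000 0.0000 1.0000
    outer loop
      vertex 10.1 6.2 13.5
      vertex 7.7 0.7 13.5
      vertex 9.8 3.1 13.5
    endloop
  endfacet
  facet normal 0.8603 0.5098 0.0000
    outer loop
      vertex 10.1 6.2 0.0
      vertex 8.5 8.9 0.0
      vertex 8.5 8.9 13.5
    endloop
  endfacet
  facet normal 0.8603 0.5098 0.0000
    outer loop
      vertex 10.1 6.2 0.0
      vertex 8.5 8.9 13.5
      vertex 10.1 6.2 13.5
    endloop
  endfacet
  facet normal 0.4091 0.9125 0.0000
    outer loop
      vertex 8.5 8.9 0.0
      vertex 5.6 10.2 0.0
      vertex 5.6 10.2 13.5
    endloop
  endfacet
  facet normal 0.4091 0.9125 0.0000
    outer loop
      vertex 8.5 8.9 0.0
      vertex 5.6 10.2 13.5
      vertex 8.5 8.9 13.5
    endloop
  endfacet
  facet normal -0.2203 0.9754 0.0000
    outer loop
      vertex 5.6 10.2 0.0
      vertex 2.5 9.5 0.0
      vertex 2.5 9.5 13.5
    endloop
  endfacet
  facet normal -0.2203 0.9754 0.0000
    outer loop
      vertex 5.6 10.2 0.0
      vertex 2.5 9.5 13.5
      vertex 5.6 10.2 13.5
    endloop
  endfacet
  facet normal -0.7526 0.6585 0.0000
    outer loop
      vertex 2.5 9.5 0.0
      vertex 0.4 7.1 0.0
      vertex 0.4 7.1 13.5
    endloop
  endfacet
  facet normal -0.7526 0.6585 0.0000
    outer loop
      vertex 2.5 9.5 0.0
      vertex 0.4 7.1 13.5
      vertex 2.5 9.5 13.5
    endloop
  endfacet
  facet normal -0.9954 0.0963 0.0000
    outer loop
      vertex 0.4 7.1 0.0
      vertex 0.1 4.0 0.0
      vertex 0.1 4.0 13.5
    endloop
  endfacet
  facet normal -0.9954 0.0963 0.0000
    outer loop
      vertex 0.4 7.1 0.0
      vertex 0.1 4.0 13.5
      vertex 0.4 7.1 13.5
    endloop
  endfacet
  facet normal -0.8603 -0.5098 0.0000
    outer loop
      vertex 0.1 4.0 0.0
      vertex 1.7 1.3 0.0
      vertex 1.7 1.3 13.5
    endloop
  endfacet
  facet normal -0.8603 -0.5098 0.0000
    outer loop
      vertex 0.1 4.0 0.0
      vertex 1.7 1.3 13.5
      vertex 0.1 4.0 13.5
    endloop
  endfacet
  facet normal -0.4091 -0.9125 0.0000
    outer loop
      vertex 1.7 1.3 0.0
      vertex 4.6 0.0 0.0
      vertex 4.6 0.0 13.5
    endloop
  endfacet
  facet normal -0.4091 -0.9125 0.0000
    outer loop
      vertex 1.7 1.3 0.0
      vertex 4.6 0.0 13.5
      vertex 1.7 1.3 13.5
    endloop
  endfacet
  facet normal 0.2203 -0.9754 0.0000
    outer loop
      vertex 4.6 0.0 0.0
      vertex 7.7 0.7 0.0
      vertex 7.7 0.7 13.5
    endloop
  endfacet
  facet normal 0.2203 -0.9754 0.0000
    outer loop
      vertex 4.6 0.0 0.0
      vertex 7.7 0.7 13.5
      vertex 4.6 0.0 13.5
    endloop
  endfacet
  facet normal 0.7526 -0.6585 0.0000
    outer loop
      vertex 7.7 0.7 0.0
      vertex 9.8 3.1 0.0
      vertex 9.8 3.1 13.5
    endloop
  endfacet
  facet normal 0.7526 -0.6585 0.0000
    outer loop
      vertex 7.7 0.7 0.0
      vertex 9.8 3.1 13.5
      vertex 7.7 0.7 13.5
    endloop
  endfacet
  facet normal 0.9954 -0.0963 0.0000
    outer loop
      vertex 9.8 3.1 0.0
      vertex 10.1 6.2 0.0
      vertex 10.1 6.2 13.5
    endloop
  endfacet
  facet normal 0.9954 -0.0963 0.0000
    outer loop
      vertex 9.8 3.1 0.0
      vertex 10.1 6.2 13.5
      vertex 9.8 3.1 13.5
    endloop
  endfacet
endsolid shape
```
; perimeter-only toolpath
G21 ; units = mm
G90 ; absolute positioning
G28 ; home
; layer 1
G0 Z1.9
G0 X10.1 Y6.2
G1 X8.5 Y8.9
G1 X5.6 Y10.2
G1 X2.5 Y9.5
G1 X0.4 Y7.1
G1 X0.1 Y4.0
G1 X1.7 Y1.3
G1 X4.6 Y0.0
G1 X7.7 Y0.7
G1 X9.8 Y3.1
G1 X10.1 Y6.2
; layer 2
G0 Z3.9
G0 X10.1 Y6.2
G1 X8.5 Y8.9
G1 X5.6 Y10.2
G1 X2.5 Y9.5
G1 X0.4 Y7.1
G1 X0.1 Y4.0
G1 X1.7 Y1.3
G1 X4.6 Y0.0
G1 X7.7 Y0.7
G1 X9.8 Y3.1
G1 X10.1 Y6.2
; layer 3
G0 Z5.8
G0 X10.1 Y6.2
G1 X8.5 Y8.9
G1 X5.6 Y10.2
G1 X2.5 Y9.5
G1 X0.4 Y7.1
G1 X0.1 Y4.0
G1 X1.7 Y1.3
G1 X4.6 Y0.0
G1 X7.7 Y0.7
G1 X9.8 Y3.1
G1 X10.1 Y6.2
; layer 4
G0 Z7.7
G0 X10.1 Y6.2
G1 X8.5 Y8.9
G1 X5.6 Y10.2
G1 X2.5 Y9.5
G1 X0.4 Y7.1
G1 X0.1 Y4.0
G1 X1.7 Y1.3
G1 X4.6 Y0.0
G1 X7.7 Y0.7
G1 X9.8 Y3.1
G1 X10.1 Y6.2
; layer 5
G0 Z9.6
G0 X10.1 Y6.2
G1 X8.5 Y8.9
G1 X5.6 Y10.2
G1 X2.5 Y9.5
G1 X0.4 Y7.1
G1 X0.1 Y4.0
G1 X1.7 Y1.3
G1 X4.6 Y0.0
G1 X7.7 Y0.7
G1 X9.8 Y3.1
G1 X10.1 Y6.2
; layer 6
G0 Z11.6
G0 X10.1 Y6.2
G1 X8.5 Y8.9
G1 X5.6 Y10.2
G1 X2.5 Y9.5
G1 X0.4 Y7.1
G1 X0.1 Y4.0
G1 X1.7 Y1.3
G1 X4.6 Y0.0
G1 X7.7 Y0.7
G1 X9.8 Y3.1
G1 X10.1 Y6.2
; layer 7
G0 Z13.5
G0 X10.1 Y6.2
G1 X8.5 Y8.9
G1 X5.6 Y10.2
G1 X2.5 Y9.5
G1 X0.4 Y7.1
G1 X0.1 Y4.0
G1 X1.7 Y1.3
G1 X4.6 Y0.0
G1 X7.7 Y0.7
G1 X9.8 Y3.1
G1 X10.1 Y6.2
M2 ; end

The solid is a regular 10-sided prism (a cylinder approximated with 10 flat sides), circumscribed radius ≈ 5.1 mm, height ≈ 13.5 mm. Slicing at Δz = 1.9 mm — 7 equal slices spanning the solid's height, so layer i sits at z = i·h/7 — gives 7 non-empty perimeters. Each is a 10-segment closed polygon; G0 lifts to the layer z and rapids to the start vertex, then G1 traces the edges.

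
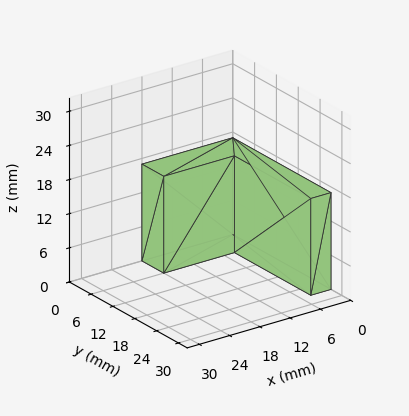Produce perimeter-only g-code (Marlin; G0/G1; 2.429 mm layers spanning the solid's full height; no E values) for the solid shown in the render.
Reading the render: the shape is an L-shaped prism: outer 18 × 27 mm, arm thicknesses ≈ 6 mm (horizontal) and 4 mm (vertical), extruded 17 mm in z (dimensions read to the nearest mm from the axis ticks). For the g-code, the solid's height is divided into equal slices at the stated Δz and each level perimeter traced with G1 moves after a G0 lift.

; perimeter-only toolpath
G21 ; units = mm
G90 ; absolute positioning
G28 ; home
; layer 1
G0 Z2.429
G0 X0.000 Y0.000
G1 X18.000 Y0.000
G1 X18.000 Y6.000
G1 X4.000 Y6.000
G1 X4.000 Y27.000
G1 X0.000 Y27.000
G1 X0.000 Y0.000
; layer 2
G0 Z4.857
G0 X0.000 Y0.000
G1 X18.000 Y0.000
G1 X18.000 Y6.000
G1 X4.000 Y6.000
G1 X4.000 Y27.000
G1 X0.000 Y27.000
G1 X0.000 Y0.000
; layer 3
G0 Z7.286
G0 X0.000 Y0.000
G1 X18.000 Y0.000
G1 X18.000 Y6.000
G1 X4.000 Y6.000
G1 X4.000 Y27.000
G1 X0.000 Y27.000
G1 X0.000 Y0.000
; layer 4
G0 Z9.714
G0 X0.000 Y0.000
G1 X18.000 Y0.000
G1 X18.000 Y6.000
G1 X4.000 Y6.000
G1 X4.000 Y27.000
G1 X0.000 Y27.000
G1 X0.000 Y0.000
; layer 5
G0 Z12.143
G0 X0.000 Y0.000
G1 X18.000 Y0.000
G1 X18.000 Y6.000
G1 X4.000 Y6.000
G1 X4.000 Y27.000
G1 X0.000 Y27.000
G1 X0.000 Y0.000
; layer 6
G0 Z14.571
G0 X0.000 Y0.000
G1 X18.000 Y0.000
G1 X18.000 Y6.000
G1 X4.000 Y6.000
G1 X4.000 Y27.000
G1 X0.000 Y27.000
G1 X0.000 Y0.000
; layer 7
G0 Z17.000
G0 X0.000 Y0.000
G1 X18.000 Y0.000
G1 X18.000 Y6.000
G1 X4.000 Y6.000
G1 X4.000 Y27.000
G1 X0.000 Y27.000
G1 X0.000 Y0.000
M2 ; end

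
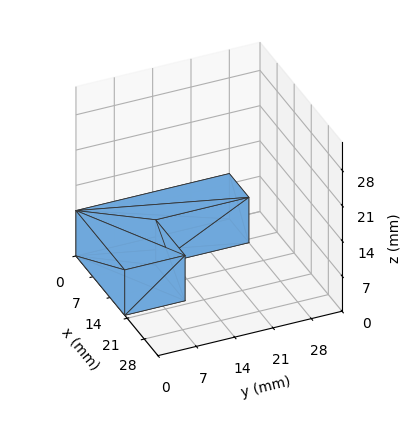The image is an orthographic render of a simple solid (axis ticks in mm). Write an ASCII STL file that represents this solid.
Reading the render: the shape is an L-shaped prism: outer 20 × 28 mm, arm thicknesses ≈ 11 mm (horizontal) and 8 mm (vertical), extruded 9 mm in z (dimensions read to the nearest mm from the axis ticks). For the STL, each face is triangulated and given an outward normal.

solid part
  facet normal 0.0000 0.0000 -1.0000
    outer loop
      vertex 20.00 11.00 0.00
      vertex 20.00 0.00 0.00
      vertex 0.00 0.00 0.00
    endloop
  endfacet
  facet normal 0.0000 0.0000 -1.0000
    outer loop
      vertex 8.00 11.00 0.00
      vertex 20.00 11.00 0.00
      vertex 0.00 0.00 0.00
    endloop
  endfacet
  facet normal 0.0000 0.0000 -1.0000
    outer loop
      vertex 8.00 28.00 0.00
      vertex 8.00 11.00 0.00
      vertex 0.00 0.00 0.00
    endloop
  endfacet
  facet normal 0.0000 0.0000 -1.0000
    outer loop
      vertex 0.00 28.00 0.00
      vertex 8.00 28.00 0.00
      vertex 0.00 0.00 0.00
    endloop
  endfacet
  facet normal 0.0000 0.0000 1.0000
    outer loop
      vertex 0.00 0.00 9.00
      vertex 20.00 0.00 9.00
      vertex 20.00 11.00 9.00
    endloop
  endfacet
  facet normal 0.0000 0.0000 1.0000
    outer loop
      vertex 0.00 0.00 9.00
      vertex 20.00 11.00 9.00
      vertex 8.00 11.00 9.00
    endloop
  endfacet
  facet normal 0.0000 0.0000 1.0000
    outer loop
      vertex 0.00 0.00 9.00
      vertex 8.00 11.00 9.00
      vertex 8.00 28.00 9.00
    endloop
  endfacet
  facet normal 0.0000 0.0000 1.0000
    outer loop
      vertex 0.00 0.00 9.00
      vertex 8.00 28.00 9.00
      vertex 0.00 28.00 9.00
    endloop
  endfacet
  facet normal 0.0000 -1.0000 0.0000
    outer loop
      vertex 0.00 0.00 0.00
      vertex 20.00 0.00 0.00
      vertex 20.00 0.00 9.00
    endloop
  endfacet
  facet normal 0.0000 -1.0000 0.0000
    outer loop
      vertex 0.00 0.00 0.00
      vertex 20.00 0.00 9.00
      vertex 0.00 0.00 9.00
    endloop
  endfacet
  facet normal 1.0000 0.0000 0.0000
    outer loop
      vertex 20.00 0.00 0.00
      vertex 20.00 11.00 0.00
      vertex 20.00 11.00 9.00
    endloop
  endfacet
  facet normal 1.0000 0.0000 0.0000
    outer loop
      vertex 20.00 0.00 0.00
      vertex 20.00 11.00 9.00
      vertex 20.00 0.00 9.00
    endloop
  endfacet
  facet normal 0.0000 1.0000 0.0000
    outer loop
      vertex 20.00 11.00 0.00
      vertex 8.00 11.00 0.00
      vertex 8.00 11.00 9.00
    endloop
  endfacet
  facet normal 0.0000 1.0000 0.0000
    outer loop
      vertex 20.00 11.00 0.00
      vertex 8.00 11.00 9.00
      vertex 20.00 11.00 9.00
    endloop
  endfacet
  facet normal 1.0000 0.0000 0.0000
    outer loop
      vertex 8.00 11.00 0.00
      vertex 8.00 28.00 0.00
      vertex 8.00 28.00 9.00
    endloop
  endfacet
  facet normal 1.0000 0.0000 0.0000
    outer loop
      vertex 8.00 11.00 0.00
      vertex 8.00 28.00 9.00
      vertex 8.00 11.00 9.00
    endloop
  endfacet
  facet normal 0.0000 1.0000 0.0000
    outer loop
      vertex 8.00 28.00 0.00
      vertex 0.00 28.00 0.00
      vertex 0.00 28.00 9.00
    endloop
  endfacet
  facet normal 0.0000 1.0000 0.0000
    outer loop
      vertex 8.00 28.00 0.00
      vertex 0.00 28.00 9.00
      vertex 8.00 28.00 9.00
    endloop
  endfacet
  facet normal -1.0000 0.0000 0.0000
    outer loop
      vertex 0.00 28.00 0.00
      vertex 0.00 0.00 0.00
      vertex 0.00 0.00 9.00
    endloop
  endfacet
  facet normal -1.0000 0.0000 0.0000
    outer loop
      vertex 0.00 28.00 0.00
      vertex 0.00 0.00 9.00
      vertex 0.00 28.00 9.00
    endloop
  endfacet
endsolid part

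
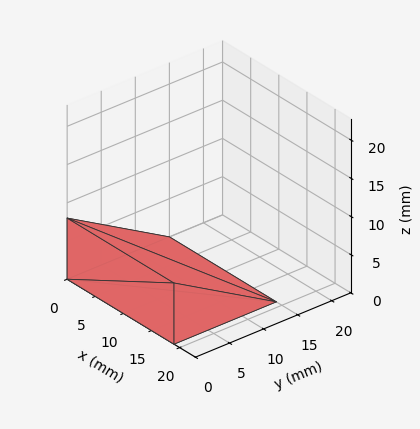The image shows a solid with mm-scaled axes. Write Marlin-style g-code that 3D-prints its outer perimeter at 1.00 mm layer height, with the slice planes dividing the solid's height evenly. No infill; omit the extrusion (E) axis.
Reading the render: the shape is a wedge (ramp): 19 × 15 mm base, rising to 8 mm along the y=0 edge and sloping linearly to z=0 at y=15 (dimensions read to the nearest mm from the axis ticks). For the g-code, the solid's height is divided into equal slices at the stated Δz and each level perimeter traced with G1 moves after a G0 lift.

; perimeter-only toolpath
G21 ; units = mm
G90 ; absolute positioning
G28 ; home
; layer 1
G0 Z1.00
G0 X0.00 Y0.00
G1 X19.00 Y0.00
G1 X19.00 Y13.12
G1 X0.00 Y13.12
G1 X0.00 Y0.00
; layer 2
G0 Z2.00
G0 X0.00 Y0.00
G1 X19.00 Y0.00
G1 X19.00 Y11.25
G1 X0.00 Y11.25
G1 X0.00 Y0.00
; layer 3
G0 Z3.00
G0 X0.00 Y0.00
G1 X19.00 Y0.00
G1 X19.00 Y9.38
G1 X0.00 Y9.38
G1 X0.00 Y0.00
; layer 4
G0 Z4.00
G0 X0.00 Y0.00
G1 X19.00 Y0.00
G1 X19.00 Y7.50
G1 X0.00 Y7.50
G1 X0.00 Y0.00
; layer 5
G0 Z5.00
G0 X0.00 Y0.00
G1 X19.00 Y0.00
G1 X19.00 Y5.62
G1 X0.00 Y5.62
G1 X0.00 Y0.00
; layer 6
G0 Z6.00
G0 X0.00 Y0.00
G1 X19.00 Y0.00
G1 X19.00 Y3.75
G1 X0.00 Y3.75
G1 X0.00 Y0.00
; layer 7
G0 Z7.00
G0 X0.00 Y0.00
G1 X19.00 Y0.00
G1 X19.00 Y1.88
G1 X0.00 Y1.88
G1 X0.00 Y0.00
M2 ; end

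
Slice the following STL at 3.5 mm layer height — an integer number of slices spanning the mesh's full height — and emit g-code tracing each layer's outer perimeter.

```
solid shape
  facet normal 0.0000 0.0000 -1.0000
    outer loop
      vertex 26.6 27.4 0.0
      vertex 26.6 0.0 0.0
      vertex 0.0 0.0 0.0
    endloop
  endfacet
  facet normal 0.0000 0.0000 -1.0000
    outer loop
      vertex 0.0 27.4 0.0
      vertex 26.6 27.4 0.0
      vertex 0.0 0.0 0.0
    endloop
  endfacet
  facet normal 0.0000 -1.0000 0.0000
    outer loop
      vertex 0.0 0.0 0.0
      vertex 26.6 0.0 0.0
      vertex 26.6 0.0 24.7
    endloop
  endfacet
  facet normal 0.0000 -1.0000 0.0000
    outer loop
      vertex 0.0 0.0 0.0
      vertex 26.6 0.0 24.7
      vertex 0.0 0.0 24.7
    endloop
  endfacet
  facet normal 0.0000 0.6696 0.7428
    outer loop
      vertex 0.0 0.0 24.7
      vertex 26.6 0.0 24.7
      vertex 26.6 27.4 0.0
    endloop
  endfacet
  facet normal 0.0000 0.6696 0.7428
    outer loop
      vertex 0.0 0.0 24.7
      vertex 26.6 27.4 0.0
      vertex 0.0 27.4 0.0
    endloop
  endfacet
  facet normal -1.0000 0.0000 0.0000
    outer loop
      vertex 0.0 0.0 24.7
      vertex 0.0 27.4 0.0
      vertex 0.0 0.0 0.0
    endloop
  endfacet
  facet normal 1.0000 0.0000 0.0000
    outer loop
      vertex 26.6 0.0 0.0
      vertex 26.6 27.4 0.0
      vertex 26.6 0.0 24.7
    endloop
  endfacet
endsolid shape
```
; perimeter-only toolpath
G21 ; units = mm
G90 ; absolute positioning
G28 ; home
; layer 1
G0 Z3.5
G0 X0.0 Y0.0
G1 X26.6 Y0.0
G1 X26.6 Y23.5
G1 X0.0 Y23.5
G1 X0.0 Y0.0
; layer 2
G0 Z7.1
G0 X0.0 Y0.0
G1 X26.6 Y0.0
G1 X26.6 Y19.6
G1 X0.0 Y19.6
G1 X0.0 Y0.0
; layer 3
G0 Z10.6
G0 X0.0 Y0.0
G1 X26.6 Y0.0
G1 X26.6 Y15.7
G1 X0.0 Y15.7
G1 X0.0 Y0.0
; layer 4
G0 Z14.1
G0 X0.0 Y0.0
G1 X26.6 Y0.0
G1 X26.6 Y11.7
G1 X0.0 Y11.7
G1 X0.0 Y0.0
; layer 5
G0 Z17.6
G0 X0.0 Y0.0
G1 X26.6 Y0.0
G1 X26.6 Y7.8
G1 X0.0 Y7.8
G1 X0.0 Y0.0
; layer 6
G0 Z21.2
G0 X0.0 Y0.0
G1 X26.6 Y0.0
G1 X26.6 Y3.9
G1 X0.0 Y3.9
G1 X0.0 Y0.0
M2 ; end

The solid is a wedge (ramp): 26.6 × 27.4 mm base, rising to 24.7 mm along the y=0 edge and sloping linearly to z=0 at y=27.4. Slicing at Δz = 3.5 mm — 7 equal slices spanning the solid's height, so layer i sits at z = i·h/7 — gives 6 non-empty perimeters. Each is a 4-segment closed polygon; G0 lifts to the layer z and rapids to the start vertex, then G1 traces the edges. The cross-section shrinks linearly with z (the slice at the apex is degenerate and omitted).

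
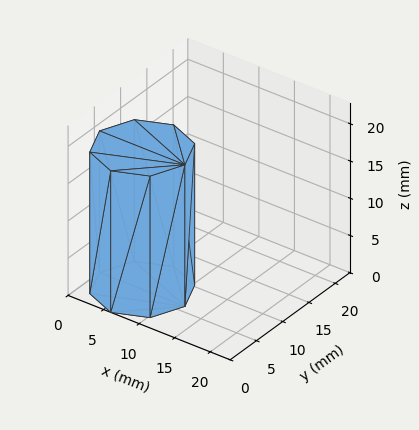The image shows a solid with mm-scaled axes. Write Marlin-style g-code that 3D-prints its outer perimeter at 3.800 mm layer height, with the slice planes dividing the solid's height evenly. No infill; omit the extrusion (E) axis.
Reading the render: the shape is a regular 8-sided prism (a cylinder approximated with 8 flat sides), circumscribed radius ≈ 6 mm, height ≈ 19 mm (dimensions read to the nearest mm from the axis ticks). For the g-code, the solid's height is divided into equal slices at the stated Δz and each level perimeter traced with G1 moves after a G0 lift.

; perimeter-only toolpath
G21 ; units = mm
G90 ; absolute positioning
G28 ; home
; layer 1
G0 Z3.800
G0 X12.000 Y6.000
G1 X10.243 Y10.243
G1 X6.000 Y12.000
G1 X1.757 Y10.243
G1 X0.000 Y6.000
G1 X1.757 Y1.757
G1 X6.000 Y0.000
G1 X10.243 Y1.757
G1 X12.000 Y6.000
; layer 2
G0 Z7.600
G0 X12.000 Y6.000
G1 X10.243 Y10.243
G1 X6.000 Y12.000
G1 X1.757 Y10.243
G1 X0.000 Y6.000
G1 X1.757 Y1.757
G1 X6.000 Y0.000
G1 X10.243 Y1.757
G1 X12.000 Y6.000
; layer 3
G0 Z11.400
G0 X12.000 Y6.000
G1 X10.243 Y10.243
G1 X6.000 Y12.000
G1 X1.757 Y10.243
G1 X0.000 Y6.000
G1 X1.757 Y1.757
G1 X6.000 Y0.000
G1 X10.243 Y1.757
G1 X12.000 Y6.000
; layer 4
G0 Z15.200
G0 X12.000 Y6.000
G1 X10.243 Y10.243
G1 X6.000 Y12.000
G1 X1.757 Y10.243
G1 X0.000 Y6.000
G1 X1.757 Y1.757
G1 X6.000 Y0.000
G1 X10.243 Y1.757
G1 X12.000 Y6.000
; layer 5
G0 Z19.000
G0 X12.000 Y6.000
G1 X10.243 Y10.243
G1 X6.000 Y12.000
G1 X1.757 Y10.243
G1 X0.000 Y6.000
G1 X1.757 Y1.757
G1 X6.000 Y0.000
G1 X10.243 Y1.757
G1 X12.000 Y6.000
M2 ; end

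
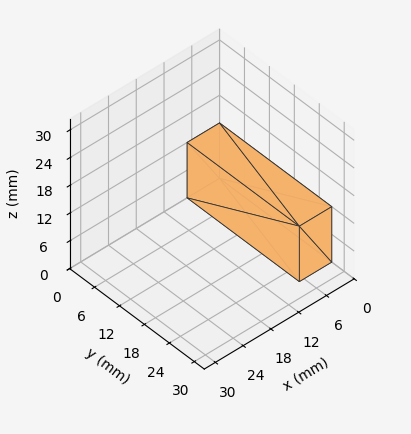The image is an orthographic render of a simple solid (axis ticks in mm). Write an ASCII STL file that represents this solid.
Reading the render: the shape is a rectangular box, roughly 7 × 27 mm footprint and 12 mm tall (dimensions read to the nearest mm from the axis ticks). For the STL, each face is triangulated and given an outward normal.

solid part
  facet normal 0.0000 0.0000 -1.0000
    outer loop
      vertex 7.000 27.000 0.000
      vertex 7.000 0.000 0.000
      vertex 0.000 0.000 0.000
    endloop
  endfacet
  facet normal 0.0000 0.0000 -1.0000
    outer loop
      vertex 0.000 27.000 0.000
      vertex 7.000 27.000 0.000
      vertex 0.000 0.000 0.000
    endloop
  endfacet
  facet normal 0.0000 0.0000 1.0000
    outer loop
      vertex 0.000 0.000 12.000
      vertex 7.000 0.000 12.000
      vertex 7.000 27.000 12.000
    endloop
  endfacet
  facet normal 0.0000 0.0000 1.0000
    outer loop
      vertex 0.000 0.000 12.000
      vertex 7.000 27.000 12.000
      vertex 0.000 27.000 12.000
    endloop
  endfacet
  facet normal 0.0000 -1.0000 0.0000
    outer loop
      vertex 0.000 0.000 0.000
      vertex 7.000 0.000 0.000
      vertex 7.000 0.000 12.000
    endloop
  endfacet
  facet normal 0.0000 -1.0000 0.0000
    outer loop
      vertex 0.000 0.000 0.000
      vertex 7.000 0.000 12.000
      vertex 0.000 0.000 12.000
    endloop
  endfacet
  facet normal 0.0000 1.0000 0.0000
    outer loop
      vertex 7.000 27.000 12.000
      vertex 7.000 27.000 0.000
      vertex 0.000 27.000 0.000
    endloop
  endfacet
  facet normal 0.0000 1.0000 0.0000
    outer loop
      vertex 0.000 27.000 12.000
      vertex 7.000 27.000 12.000
      vertex 0.000 27.000 0.000
    endloop
  endfacet
  facet normal -1.0000 0.0000 0.0000
    outer loop
      vertex 0.000 27.000 12.000
      vertex 0.000 27.000 0.000
      vertex 0.000 0.000 0.000
    endloop
  endfacet
  facet normal -1.0000 0.0000 0.0000
    outer loop
      vertex 0.000 0.000 12.000
      vertex 0.000 27.000 12.000
      vertex 0.000 0.000 0.000
    endloop
  endfacet
  facet normal 1.0000 0.0000 0.0000
    outer loop
      vertex 7.000 0.000 0.000
      vertex 7.000 27.000 0.000
      vertex 7.000 27.000 12.000
    endloop
  endfacet
  facet normal 1.0000 0.0000 0.0000
    outer loop
      vertex 7.000 0.000 0.000
      vertex 7.000 27.000 12.000
      vertex 7.000 0.000 12.000
    endloop
  endfacet
endsolid part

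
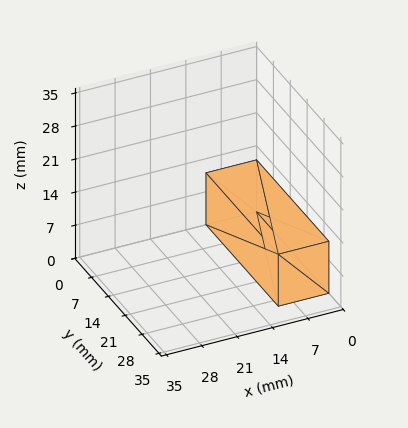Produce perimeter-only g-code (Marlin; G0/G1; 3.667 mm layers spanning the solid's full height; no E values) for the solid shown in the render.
Reading the render: the shape is a rectangular box, roughly 10 × 30 mm footprint and 11 mm tall (dimensions read to the nearest mm from the axis ticks). For the g-code, the solid's height is divided into equal slices at the stated Δz and each level perimeter traced with G1 moves after a G0 lift.

; perimeter-only toolpath
G21 ; units = mm
G90 ; absolute positioning
G28 ; home
; layer 1
G0 Z3.667
G0 X0.000 Y0.000
G1 X10.000 Y0.000
G1 X10.000 Y30.000
G1 X0.000 Y30.000
G1 X0.000 Y0.000
; layer 2
G0 Z7.333
G0 X0.000 Y0.000
G1 X10.000 Y0.000
G1 X10.000 Y30.000
G1 X0.000 Y30.000
G1 X0.000 Y0.000
; layer 3
G0 Z11.000
G0 X0.000 Y0.000
G1 X10.000 Y0.000
G1 X10.000 Y30.000
G1 X0.000 Y30.000
G1 X0.000 Y0.000
M2 ; end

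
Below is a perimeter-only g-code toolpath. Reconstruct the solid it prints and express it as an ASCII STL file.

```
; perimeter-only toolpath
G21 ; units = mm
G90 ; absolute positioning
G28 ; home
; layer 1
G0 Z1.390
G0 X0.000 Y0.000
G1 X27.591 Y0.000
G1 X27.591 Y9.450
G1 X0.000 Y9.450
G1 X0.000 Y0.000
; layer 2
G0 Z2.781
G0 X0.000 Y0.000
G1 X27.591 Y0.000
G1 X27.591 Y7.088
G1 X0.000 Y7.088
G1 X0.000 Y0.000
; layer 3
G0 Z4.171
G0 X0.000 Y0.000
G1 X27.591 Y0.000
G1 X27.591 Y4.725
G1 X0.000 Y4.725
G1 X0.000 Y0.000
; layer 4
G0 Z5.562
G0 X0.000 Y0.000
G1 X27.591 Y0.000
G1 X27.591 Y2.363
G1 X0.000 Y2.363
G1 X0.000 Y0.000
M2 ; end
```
solid part
  facet normal 0.0000 0.0000 -1.0000
    outer loop
      vertex 27.591 11.813 0.000
      vertex 27.591 0.000 0.000
      vertex 0.000 0.000 0.000
    endloop
  endfacet
  facet normal 0.0000 0.0000 -1.0000
    outer loop
      vertex 0.000 11.813 0.000
      vertex 27.591 11.813 0.000
      vertex 0.000 0.000 0.000
    endloop
  endfacet
  facet normal 0.0000 -1.0000 0.0000
    outer loop
      vertex 0.000 0.000 0.000
      vertex 27.591 0.000 0.000
      vertex 27.591 0.000 6.952
    endloop
  endfacet
  facet normal 0.0000 -1.0000 0.0000
    outer loop
      vertex 0.000 0.000 0.000
      vertex 27.591 0.000 6.952
      vertex 0.000 0.000 6.952
    endloop
  endfacet
  facet normal 0.0000 0.5072 0.8618
    outer loop
      vertex 0.000 0.000 6.952
      vertex 27.591 0.000 6.952
      vertex 27.591 11.813 0.000
    endloop
  endfacet
  facet normal 0.0000 0.5072 0.8618
    outer loop
      vertex 0.000 0.000 6.952
      vertex 27.591 11.813 0.000
      vertex 0.000 11.813 0.000
    endloop
  endfacet
  facet normal -1.0000 0.0000 0.0000
    outer loop
      vertex 0.000 0.000 6.952
      vertex 0.000 11.813 0.000
      vertex 0.000 0.000 0.000
    endloop
  endfacet
  facet normal 1.0000 0.0000 0.0000
    outer loop
      vertex 27.591 0.000 0.000
      vertex 27.591 11.813 0.000
      vertex 27.591 0.000 6.952
    endloop
  endfacet
endsolid part

The G0 Z moves step by Δz≈1.390 mm. The G1 loops shrink linearly with z, so the solid tapers from its base footprint up to z≈6.95. Closing with a flat bottom cap and the tapered top and triangulating gives 8 facets — a wedge (ramp): 27.6 × 11.8 mm base, rising to 6.95 mm along the y=0 edge and sloping linearly to z=0 at y=11.8.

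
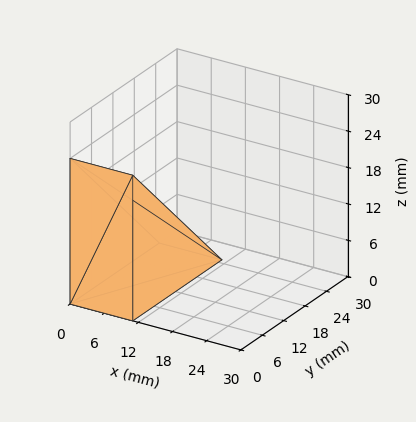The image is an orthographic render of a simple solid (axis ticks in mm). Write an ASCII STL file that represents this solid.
Reading the render: the shape is a wedge (ramp): 11 × 25 mm base, rising to 24 mm along the y=0 edge and sloping linearly to z=0 at y=25 (dimensions read to the nearest mm from the axis ticks). For the STL, each face is triangulated and given an outward normal.

solid part
  facet normal 0.0000 0.0000 -1.0000
    outer loop
      vertex 11.0 25.0 0.0
      vertex 11.0 0.0 0.0
      vertex 0.0 0.0 0.0
    endloop
  endfacet
  facet normal 0.0000 0.0000 -1.0000
    outer loop
      vertex 0.0 25.0 0.0
      vertex 11.0 25.0 0.0
      vertex 0.0 0.0 0.0
    endloop
  endfacet
  facet normal 0.0000 -1.0000 0.0000
    outer loop
      vertex 0.0 0.0 0.0
      vertex 11.0 0.0 0.0
      vertex 11.0 0.0 24.0
    endloop
  endfacet
  facet normal 0.0000 -1.0000 0.0000
    outer loop
      vertex 0.0 0.0 0.0
      vertex 11.0 0.0 24.0
      vertex 0.0 0.0 24.0
    endloop
  endfacet
  facet normal 0.0000 0.6925 0.7214
    outer loop
      vertex 0.0 0.0 24.0
      vertex 11.0 0.0 24.0
      vertex 11.0 25.0 0.0
    endloop
  endfacet
  facet normal 0.0000 0.6925 0.7214
    outer loop
      vertex 0.0 0.0 24.0
      vertex 11.0 25.0 0.0
      vertex 0.0 25.0 0.0
    endloop
  endfacet
  facet normal -1.0000 0.0000 0.0000
    outer loop
      vertex 0.0 0.0 24.0
      vertex 0.0 25.0 0.0
      vertex 0.0 0.0 0.0
    endloop
  endfacet
  facet normal 1.0000 0.0000 0.0000
    outer loop
      vertex 11.0 0.0 0.0
      vertex 11.0 25.0 0.0
      vertex 11.0 0.0 24.0
    endloop
  endfacet
endsolid part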